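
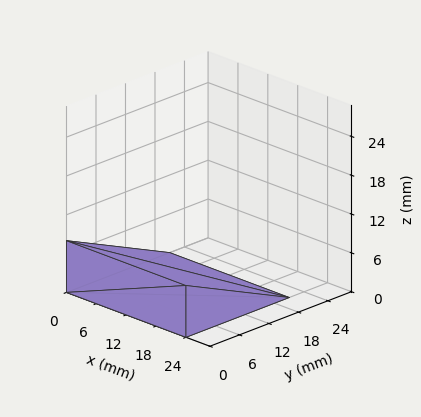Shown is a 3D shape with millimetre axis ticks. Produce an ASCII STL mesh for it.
Reading the render: the shape is a wedge (ramp): 24 × 21 mm base, rising to 8 mm along the y=0 edge and sloping linearly to z=0 at y=21 (dimensions read to the nearest mm from the axis ticks). For the STL, each face is triangulated and given an outward normal.

solid part
  facet normal 0.0000 0.0000 -1.0000
    outer loop
      vertex 24.000 21.000 0.000
      vertex 24.000 0.000 0.000
      vertex 0.000 0.000 0.000
    endloop
  endfacet
  facet normal 0.0000 0.0000 -1.0000
    outer loop
      vertex 0.000 21.000 0.000
      vertex 24.000 21.000 0.000
      vertex 0.000 0.000 0.000
    endloop
  endfacet
  facet normal 0.0000 -1.0000 0.0000
    outer loop
      vertex 0.000 0.000 0.000
      vertex 24.000 0.000 0.000
      vertex 24.000 0.000 8.000
    endloop
  endfacet
  facet normal 0.0000 -1.0000 0.0000
    outer loop
      vertex 0.000 0.000 0.000
      vertex 24.000 0.000 8.000
      vertex 0.000 0.000 8.000
    endloop
  endfacet
  facet normal 0.0000 0.3560 0.9345
    outer loop
      vertex 0.000 0.000 8.000
      vertex 24.000 0.000 8.000
      vertex 24.000 21.000 0.000
    endloop
  endfacet
  facet normal 0.0000 0.3560 0.9345
    outer loop
      vertex 0.000 0.000 8.000
      vertex 24.000 21.000 0.000
      vertex 0.000 21.000 0.000
    endloop
  endfacet
  facet normal -1.0000 0.0000 0.0000
    outer loop
      vertex 0.000 0.000 8.000
      vertex 0.000 21.000 0.000
      vertex 0.000 0.000 0.000
    endloop
  endfacet
  facet normal 1.0000 0.0000 0.0000
    outer loop
      vertex 24.000 0.000 0.000
      vertex 24.000 21.000 0.000
      vertex 24.000 0.000 8.000
    endloop
  endfacet
endsolid part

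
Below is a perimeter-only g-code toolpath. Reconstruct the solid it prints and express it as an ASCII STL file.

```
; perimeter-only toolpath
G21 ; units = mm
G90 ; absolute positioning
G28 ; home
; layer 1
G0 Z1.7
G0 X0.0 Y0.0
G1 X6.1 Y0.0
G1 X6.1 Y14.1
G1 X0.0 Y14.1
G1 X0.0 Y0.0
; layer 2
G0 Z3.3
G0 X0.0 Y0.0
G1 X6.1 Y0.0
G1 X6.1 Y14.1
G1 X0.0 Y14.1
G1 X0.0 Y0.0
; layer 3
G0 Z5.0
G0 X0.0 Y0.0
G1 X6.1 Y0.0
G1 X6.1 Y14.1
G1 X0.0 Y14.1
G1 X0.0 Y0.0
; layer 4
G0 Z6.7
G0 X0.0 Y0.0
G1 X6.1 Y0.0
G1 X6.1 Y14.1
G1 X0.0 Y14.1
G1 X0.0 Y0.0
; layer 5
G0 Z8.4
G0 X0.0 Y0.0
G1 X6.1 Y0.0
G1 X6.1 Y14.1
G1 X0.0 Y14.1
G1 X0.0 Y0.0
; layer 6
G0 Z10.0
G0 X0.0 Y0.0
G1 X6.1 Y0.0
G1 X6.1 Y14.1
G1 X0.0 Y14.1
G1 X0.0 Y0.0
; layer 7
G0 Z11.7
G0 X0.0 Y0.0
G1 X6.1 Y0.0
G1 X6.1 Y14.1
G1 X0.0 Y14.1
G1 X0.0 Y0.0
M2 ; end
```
solid part
  facet normal 0.0000 0.0000 -1.0000
    outer loop
      vertex 6.1 14.1 0.0
      vertex 6.1 0.0 0.0
      vertex 0.0 0.0 0.0
    endloop
  endfacet
  facet normal 0.0000 0.0000 -1.0000
    outer loop
      vertex 0.0 14.1 0.0
      vertex 6.1 14.1 0.0
      vertex 0.0 0.0 0.0
    endloop
  endfacet
  facet normal 0.0000 0.0000 1.0000
    outer loop
      vertex 0.0 0.0 11.7
      vertex 6.1 0.0 11.7
      vertex 6.1 14.1 11.7
    endloop
  endfacet
  facet normal 0.0000 0.0000 1.0000
    outer loop
      vertex 0.0 0.0 11.7
      vertex 6.1 14.1 11.7
      vertex 0.0 14.1 11.7
    endloop
  endfacet
  facet normal 0.0000 -1.0000 0.0000
    outer loop
      vertex 0.0 0.0 0.0
      vertex 6.1 0.0 0.0
      vertex 6.1 0.0 11.7
    endloop
  endfacet
  facet normal 0.0000 -1.0000 0.0000
    outer loop
      vertex 0.0 0.0 0.0
      vertex 6.1 0.0 11.7
      vertex 0.0 0.0 11.7
    endloop
  endfacet
  facet normal 0.0000 1.0000 0.0000
    outer loop
      vertex 6.1 14.1 11.7
      vertex 6.1 14.1 0.0
      vertex 0.0 14.1 0.0
    endloop
  endfacet
  facet normal 0.0000 1.0000 0.0000
    outer loop
      vertex 0.0 14.1 11.7
      vertex 6.1 14.1 11.7
      vertex 0.0 14.1 0.0
    endloop
  endfacet
  facet normal -1.0000 0.0000 0.0000
    outer loop
      vertex 0.0 14.1 11.7
      vertex 0.0 14.1 0.0
      vertex 0.0 0.0 0.0
    endloop
  endfacet
  facet normal -1.0000 0.0000 0.0000
    outer loop
      vertex 0.0 0.0 11.7
      vertex 0.0 14.1 11.7
      vertex 0.0 0.0 0.0
    endloop
  endfacet
  facet normal 1.0000 0.0000 0.0000
    outer loop
      vertex 6.1 0.0 0.0
      vertex 6.1 14.1 0.0
      vertex 6.1 14.1 11.7
    endloop
  endfacet
  facet normal 1.0000 0.0000 0.0000
    outer loop
      vertex 6.1 0.0 0.0
      vertex 6.1 14.1 11.7
      vertex 6.1 0.0 11.7
    endloop
  endfacet
endsolid part

The G0 Z moves step by Δz≈1.7 mm. Every layer's G1 loop is the same polygon, so the solid is a straight extrusion of it from z=0 to z≈11.7. Closing with flat bottom and top caps and triangulating gives 12 facets — a rectangular box, roughly 6.1 × 14.1 mm footprint and 11.7 mm tall.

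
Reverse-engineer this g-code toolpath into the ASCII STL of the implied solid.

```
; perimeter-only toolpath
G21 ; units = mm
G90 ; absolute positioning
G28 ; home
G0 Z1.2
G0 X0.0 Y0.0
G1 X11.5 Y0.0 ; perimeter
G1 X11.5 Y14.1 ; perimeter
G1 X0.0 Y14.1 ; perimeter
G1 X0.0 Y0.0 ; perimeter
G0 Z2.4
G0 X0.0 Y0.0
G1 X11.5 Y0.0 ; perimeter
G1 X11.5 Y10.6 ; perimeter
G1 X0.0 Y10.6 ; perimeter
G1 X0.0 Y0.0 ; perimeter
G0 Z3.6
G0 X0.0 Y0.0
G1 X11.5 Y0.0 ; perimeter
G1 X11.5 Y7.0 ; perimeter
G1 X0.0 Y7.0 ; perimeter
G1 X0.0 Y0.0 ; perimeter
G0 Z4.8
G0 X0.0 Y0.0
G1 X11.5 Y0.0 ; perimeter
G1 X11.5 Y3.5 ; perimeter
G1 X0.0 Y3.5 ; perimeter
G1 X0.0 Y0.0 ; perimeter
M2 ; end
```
solid part
  facet normal 0.0000 0.0000 -1.0000
    outer loop
      vertex 11.5 17.6 0.0
      vertex 11.5 0.0 0.0
      vertex 0.0 0.0 0.0
    endloop
  endfacet
  facet normal 0.0000 0.0000 -1.0000
    outer loop
      vertex 0.0 17.6 0.0
      vertex 11.5 17.6 0.0
      vertex 0.0 0.0 0.0
    endloop
  endfacet
  facet normal 0.0000 -1.0000 0.0000
    outer loop
      vertex 0.0 0.0 0.0
      vertex 11.5 0.0 0.0
      vertex 11.5 0.0 6.0
    endloop
  endfacet
  facet normal 0.0000 -1.0000 0.0000
    outer loop
      vertex 0.0 0.0 0.0
      vertex 11.5 0.0 6.0
      vertex 0.0 0.0 6.0
    endloop
  endfacet
  facet normal 0.0000 0.3227 0.9465
    outer loop
      vertex 0.0 0.0 6.0
      vertex 11.5 0.0 6.0
      vertex 11.5 17.6 0.0
    endloop
  endfacet
  facet normal 0.0000 0.3227 0.9465
    outer loop
      vertex 0.0 0.0 6.0
      vertex 11.5 17.6 0.0
      vertex 0.0 17.6 0.0
    endloop
  endfacet
  facet normal -1.0000 0.0000 0.0000
    outer loop
      vertex 0.0 0.0 6.0
      vertex 0.0 17.6 0.0
      vertex 0.0 0.0 0.0
    endloop
  endfacet
  facet normal 1.0000 0.0000 0.0000
    outer loop
      vertex 11.5 0.0 0.0
      vertex 11.5 17.6 0.0
      vertex 11.5 0.0 6.0
    endloop
  endfacet
endsolid part

The G0 Z moves step by Δz≈1.2 mm. The G1 loops shrink linearly with z, so the solid tapers from its base footprint up to z≈6. Closing with a flat bottom cap and the tapered top and triangulating gives 8 facets — a wedge (ramp): 11.5 × 17.6 mm base, rising to 6 mm along the y=0 edge and sloping linearly to z=0 at y=17.6.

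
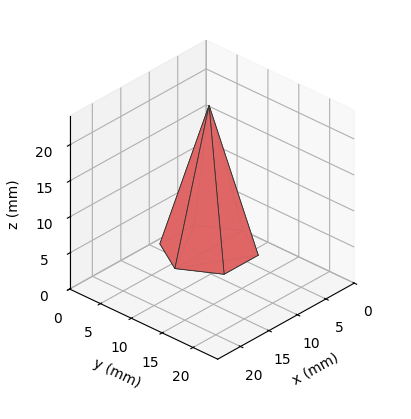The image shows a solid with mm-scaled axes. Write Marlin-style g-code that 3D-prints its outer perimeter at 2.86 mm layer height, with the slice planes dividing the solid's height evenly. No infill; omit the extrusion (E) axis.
Reading the render: the shape is a regular 6-sided pyramid, base circumscribed radius ≈ 6 mm, apex at z ≈ 20 mm (dimensions read to the nearest mm from the axis ticks). For the g-code, the solid's height is divided into equal slices at the stated Δz and each level perimeter traced with G1 moves after a G0 lift.

; perimeter-only toolpath
G21 ; units = mm
G90 ; absolute positioning
G28 ; home
; layer 1
G0 Z2.86
G0 X11.14 Y6.00
G1 X8.57 Y10.46
G1 X3.43 Y10.46
G1 X0.86 Y6.00
G1 X3.43 Y1.54
G1 X8.57 Y1.54
G1 X11.14 Y6.00
; layer 2
G0 Z5.71
G0 X10.29 Y6.00
G1 X8.14 Y9.71
G1 X3.86 Y9.71
G1 X1.71 Y6.00
G1 X3.86 Y2.29
G1 X8.14 Y2.29
G1 X10.29 Y6.00
; layer 3
G0 Z8.57
G0 X9.43 Y6.00
G1 X7.71 Y8.97
G1 X4.29 Y8.97
G1 X2.57 Y6.00
G1 X4.29 Y3.03
G1 X7.71 Y3.03
G1 X9.43 Y6.00
; layer 4
G0 Z11.43
G0 X8.57 Y6.00
G1 X7.29 Y8.23
G1 X4.71 Y8.23
G1 X3.43 Y6.00
G1 X4.71 Y3.77
G1 X7.29 Y3.77
G1 X8.57 Y6.00
; layer 5
G0 Z14.29
G0 X7.71 Y6.00
G1 X6.86 Y7.49
G1 X5.14 Y7.49
G1 X4.29 Y6.00
G1 X5.14 Y4.51
G1 X6.86 Y4.51
G1 X7.71 Y6.00
; layer 6
G0 Z17.14
G0 X6.86 Y6.00
G1 X6.43 Y6.74
G1 X5.57 Y6.74
G1 X5.14 Y6.00
G1 X5.57 Y5.26
G1 X6.43 Y5.26
G1 X6.86 Y6.00
M2 ; end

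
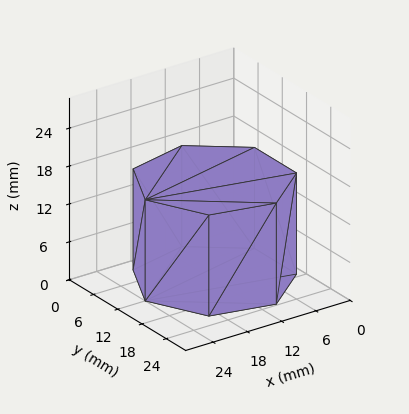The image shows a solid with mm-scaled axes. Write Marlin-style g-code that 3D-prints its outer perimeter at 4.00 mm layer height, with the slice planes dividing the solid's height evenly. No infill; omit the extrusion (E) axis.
Reading the render: the shape is a regular 7-sided prism (a cylinder approximated with 7 flat sides), circumscribed radius ≈ 12 mm, height ≈ 16 mm (dimensions read to the nearest mm from the axis ticks). For the g-code, the solid's height is divided into equal slices at the stated Δz and each level perimeter traced with G1 moves after a G0 lift.

; perimeter-only toolpath
G21 ; units = mm
G90 ; absolute positioning
G28 ; home
; layer 1
G0 Z4.00
G0 X24.00 Y12.00
G1 X19.48 Y21.38
G1 X9.33 Y23.70
G1 X1.19 Y17.21
G1 X1.19 Y6.79
G1 X9.33 Y0.30
G1 X19.48 Y2.62
G1 X24.00 Y12.00
; layer 2
G0 Z8.00
G0 X24.00 Y12.00
G1 X19.48 Y21.38
G1 X9.33 Y23.70
G1 X1.19 Y17.21
G1 X1.19 Y6.79
G1 X9.33 Y0.30
G1 X19.48 Y2.62
G1 X24.00 Y12.00
; layer 3
G0 Z12.00
G0 X24.00 Y12.00
G1 X19.48 Y21.38
G1 X9.33 Y23.70
G1 X1.19 Y17.21
G1 X1.19 Y6.79
G1 X9.33 Y0.30
G1 X19.48 Y2.62
G1 X24.00 Y12.00
; layer 4
G0 Z16.00
G0 X24.00 Y12.00
G1 X19.48 Y21.38
G1 X9.33 Y23.70
G1 X1.19 Y17.21
G1 X1.19 Y6.79
G1 X9.33 Y0.30
G1 X19.48 Y2.62
G1 X24.00 Y12.00
M2 ; end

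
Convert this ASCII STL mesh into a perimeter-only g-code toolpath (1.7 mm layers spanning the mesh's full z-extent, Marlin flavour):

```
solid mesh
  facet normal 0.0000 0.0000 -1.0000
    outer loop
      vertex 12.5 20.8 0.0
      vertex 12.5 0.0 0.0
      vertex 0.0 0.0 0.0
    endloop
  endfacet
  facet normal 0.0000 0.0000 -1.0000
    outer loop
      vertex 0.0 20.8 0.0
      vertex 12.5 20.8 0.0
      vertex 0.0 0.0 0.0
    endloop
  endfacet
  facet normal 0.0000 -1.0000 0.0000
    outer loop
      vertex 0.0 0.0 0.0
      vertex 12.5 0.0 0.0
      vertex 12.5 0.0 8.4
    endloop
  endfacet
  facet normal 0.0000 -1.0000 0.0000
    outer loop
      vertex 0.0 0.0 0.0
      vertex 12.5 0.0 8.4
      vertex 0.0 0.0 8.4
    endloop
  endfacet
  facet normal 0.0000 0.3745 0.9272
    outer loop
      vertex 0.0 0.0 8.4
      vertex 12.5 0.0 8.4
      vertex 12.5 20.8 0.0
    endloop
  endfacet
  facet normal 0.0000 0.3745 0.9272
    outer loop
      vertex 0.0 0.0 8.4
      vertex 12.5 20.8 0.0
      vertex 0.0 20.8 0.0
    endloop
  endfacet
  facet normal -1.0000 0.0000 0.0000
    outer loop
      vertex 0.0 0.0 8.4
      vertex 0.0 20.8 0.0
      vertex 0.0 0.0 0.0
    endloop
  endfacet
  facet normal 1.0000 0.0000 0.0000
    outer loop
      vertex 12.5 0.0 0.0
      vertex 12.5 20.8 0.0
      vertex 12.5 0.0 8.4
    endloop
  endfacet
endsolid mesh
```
; perimeter-only toolpath
G21 ; units = mm
G90 ; absolute positioning
G28 ; home
; layer 1
G0 Z1.7
G0 X0.0 Y0.0
G1 X12.5 Y0.0
G1 X12.5 Y16.6
G1 X0.0 Y16.6
G1 X0.0 Y0.0
; layer 2
G0 Z3.4
G0 X0.0 Y0.0
G1 X12.5 Y0.0
G1 X12.5 Y12.5
G1 X0.0 Y12.5
G1 X0.0 Y0.0
; layer 3
G0 Z5.0
G0 X0.0 Y0.0
G1 X12.5 Y0.0
G1 X12.5 Y8.3
G1 X0.0 Y8.3
G1 X0.0 Y0.0
; layer 4
G0 Z6.7
G0 X0.0 Y0.0
G1 X12.5 Y0.0
G1 X12.5 Y4.2
G1 X0.0 Y4.2
G1 X0.0 Y0.0
M2 ; end

The solid is a wedge (ramp): 12.5 × 20.8 mm base, rising to 8.4 mm along the y=0 edge and sloping linearly to z=0 at y=20.8. Slicing at Δz = 1.7 mm — 5 equal slices spanning the solid's height, so layer i sits at z = i·h/5 — gives 4 non-empty perimeters. Each is a 4-segment closed polygon; G0 lifts to the layer z and rapids to the start vertex, then G1 traces the edges. The cross-section shrinks linearly with z (the slice at the apex is degenerate and omitted).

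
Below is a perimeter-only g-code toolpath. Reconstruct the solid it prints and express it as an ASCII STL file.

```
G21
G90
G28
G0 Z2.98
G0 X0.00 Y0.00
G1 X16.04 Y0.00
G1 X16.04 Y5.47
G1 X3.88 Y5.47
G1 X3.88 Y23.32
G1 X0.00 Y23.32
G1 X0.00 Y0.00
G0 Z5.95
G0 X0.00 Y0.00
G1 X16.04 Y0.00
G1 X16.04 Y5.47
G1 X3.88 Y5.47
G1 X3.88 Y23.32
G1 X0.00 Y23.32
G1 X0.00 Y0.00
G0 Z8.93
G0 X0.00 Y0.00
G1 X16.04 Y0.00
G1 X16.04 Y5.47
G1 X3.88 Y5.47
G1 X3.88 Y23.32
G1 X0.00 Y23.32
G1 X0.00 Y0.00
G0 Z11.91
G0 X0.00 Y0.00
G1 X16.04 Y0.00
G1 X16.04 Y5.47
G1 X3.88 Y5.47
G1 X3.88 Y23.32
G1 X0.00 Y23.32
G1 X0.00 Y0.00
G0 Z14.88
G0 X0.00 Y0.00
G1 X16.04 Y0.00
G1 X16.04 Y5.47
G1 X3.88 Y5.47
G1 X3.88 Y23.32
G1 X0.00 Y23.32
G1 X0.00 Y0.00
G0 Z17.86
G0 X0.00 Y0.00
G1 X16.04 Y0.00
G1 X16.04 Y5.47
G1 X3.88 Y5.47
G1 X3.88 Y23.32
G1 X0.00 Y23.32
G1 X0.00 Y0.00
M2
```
solid part
  facet normal 0.0000 0.0000 -1.0000
    outer loop
      vertex 16.04 5.47 0.00
      vertex 16.04 0.00 0.00
      vertex 0.00 0.00 0.00
    endloop
  endfacet
  facet normal 0.0000 0.0000 -1.0000
    outer loop
      vertex 3.88 5.47 0.00
      vertex 16.04 5.47 0.00
      vertex 0.00 0.00 0.00
    endloop
  endfacet
  facet normal 0.0000 0.0000 -1.0000
    outer loop
      vertex 3.88 23.32 0.00
      vertex 3.88 5.47 0.00
      vertex 0.00 0.00 0.00
    endloop
  endfacet
  facet normal 0.0000 0.0000 -1.0000
    outer loop
      vertex 0.00 23.32 0.00
      vertex 3.88 23.32 0.00
      vertex 0.00 0.00 0.00
    endloop
  endfacet
  facet normal 0.0000 0.0000 1.0000
    outer loop
      vertex 0.00 0.00 17.86
      vertex 16.04 0.00 17.86
      vertex 16.04 5.47 17.86
    endloop
  endfacet
  facet normal 0.0000 0.0000 1.0000
    outer loop
      vertex 0.00 0.00 17.86
      vertex 16.04 5.47 17.86
      vertex 3.88 5.47 17.86
    endloop
  endfacet
  facet normal 0.0000 0.0000 1.0000
    outer loop
      vertex 0.00 0.00 17.86
      vertex 3.88 5.47 17.86
      vertex 3.88 23.32 17.86
    endloop
  endfacet
  facet normal 0.0000 0.0000 1.0000
    outer loop
      vertex 0.00 0.00 17.86
      vertex 3.88 23.32 17.86
      vertex 0.00 23.32 17.86
    endloop
  endfacet
  facet normal 0.0000 -1.0000 0.0000
    outer loop
      vertex 0.00 0.00 0.00
      vertex 16.04 0.00 0.00
      vertex 16.04 0.00 17.86
    endloop
  endfacet
  facet normal 0.0000 -1.0000 0.0000
    outer loop
      vertex 0.00 0.00 0.00
      vertex 16.04 0.00 17.86
      vertex 0.00 0.00 17.86
    endloop
  endfacet
  facet normal 1.0000 0.0000 0.0000
    outer loop
      vertex 16.04 0.00 0.00
      vertex 16.04 5.47 0.00
      vertex 16.04 5.47 17.86
    endloop
  endfacet
  facet normal 1.0000 0.0000 0.0000
    outer loop
      vertex 16.04 0.00 0.00
      vertex 16.04 5.47 17.86
      vertex 16.04 0.00 17.86
    endloop
  endfacet
  facet normal 0.0000 1.0000 0.0000
    outer loop
      vertex 16.04 5.47 0.00
      vertex 3.88 5.47 0.00
      vertex 3.88 5.47 17.86
    endloop
  endfacet
  facet normal 0.0000 1.0000 0.0000
    outer loop
      vertex 16.04 5.47 0.00
      vertex 3.88 5.47 17.86
      vertex 16.04 5.47 17.86
    endloop
  endfacet
  facet normal 1.0000 0.0000 0.0000
    outer loop
      vertex 3.88 5.47 0.00
      vertex 3.88 23.32 0.00
      vertex 3.88 23.32 17.86
    endloop
  endfacet
  facet normal 1.0000 0.0000 0.0000
    outer loop
      vertex 3.88 5.47 0.00
      vertex 3.88 23.32 17.86
      vertex 3.88 5.47 17.86
    endloop
  endfacet
  facet normal 0.0000 1.0000 0.0000
    outer loop
      vertex 3.88 23.32 0.00
      vertex 0.00 23.32 0.00
      vertex 0.00 23.32 17.86
    endloop
  endfacet
  facet normal 0.0000 1.0000 0.0000
    outer loop
      vertex 3.88 23.32 0.00
      vertex 0.00 23.32 17.86
      vertex 3.88 23.32 17.86
    endloop
  endfacet
  facet normal -1.0000 0.0000 0.0000
    outer loop
      vertex 0.00 23.32 0.00
      vertex 0.00 0.00 0.00
      vertex 0.00 0.00 17.86
    endloop
  endfacet
  facet normal -1.0000 0.0000 0.0000
    outer loop
      vertex 0.00 23.32 0.00
      vertex 0.00 0.00 17.86
      vertex 0.00 23.32 17.86
    endloop
  endfacet
endsolid part

The G0 Z moves step by Δz≈2.98 mm. Every layer's G1 loop is the same polygon, so the solid is a straight extrusion of it from z=0 to z≈17.9. Closing with flat bottom and top caps and triangulating gives 20 facets — an L-shaped prism: outer 16 × 23.3 mm, arm thicknesses ≈ 5.47 mm (horizontal) and 3.88 mm (vertical), extruded 17.9 mm in z.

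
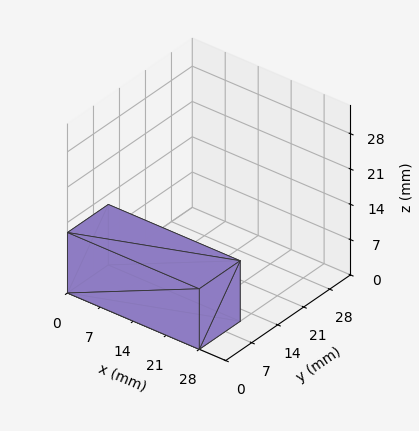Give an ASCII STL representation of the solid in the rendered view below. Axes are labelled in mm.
Reading the render: the shape is a rectangular box, roughly 28 × 11 mm footprint and 12 mm tall (dimensions read to the nearest mm from the axis ticks). For the STL, each face is triangulated and given an outward normal.

solid part
  facet normal 0.0000 0.0000 -1.0000
    outer loop
      vertex 28.000 11.000 0.000
      vertex 28.000 0.000 0.000
      vertex 0.000 0.000 0.000
    endloop
  endfacet
  facet normal 0.0000 0.0000 -1.0000
    outer loop
      vertex 0.000 11.000 0.000
      vertex 28.000 11.000 0.000
      vertex 0.000 0.000 0.000
    endloop
  endfacet
  facet normal 0.0000 0.0000 1.0000
    outer loop
      vertex 0.000 0.000 12.000
      vertex 28.000 0.000 12.000
      vertex 28.000 11.000 12.000
    endloop
  endfacet
  facet normal 0.0000 0.0000 1.0000
    outer loop
      vertex 0.000 0.000 12.000
      vertex 28.000 11.000 12.000
      vertex 0.000 11.000 12.000
    endloop
  endfacet
  facet normal 0.0000 -1.0000 0.0000
    outer loop
      vertex 0.000 0.000 0.000
      vertex 28.000 0.000 0.000
      vertex 28.000 0.000 12.000
    endloop
  endfacet
  facet normal 0.0000 -1.0000 0.0000
    outer loop
      vertex 0.000 0.000 0.000
      vertex 28.000 0.000 12.000
      vertex 0.000 0.000 12.000
    endloop
  endfacet
  facet normal 0.0000 1.0000 0.0000
    outer loop
      vertex 28.000 11.000 12.000
      vertex 28.000 11.000 0.000
      vertex 0.000 11.000 0.000
    endloop
  endfacet
  facet normal 0.0000 1.0000 0.0000
    outer loop
      vertex 0.000 11.000 12.000
      vertex 28.000 11.000 12.000
      vertex 0.000 11.000 0.000
    endloop
  endfacet
  facet normal -1.0000 0.0000 0.0000
    outer loop
      vertex 0.000 11.000 12.000
      vertex 0.000 11.000 0.000
      vertex 0.000 0.000 0.000
    endloop
  endfacet
  facet normal -1.0000 0.0000 0.0000
    outer loop
      vertex 0.000 0.000 12.000
      vertex 0.000 11.000 12.000
      vertex 0.000 0.000 0.000
    endloop
  endfacet
  facet normal 1.0000 0.0000 0.0000
    outer loop
      vertex 28.000 0.000 0.000
      vertex 28.000 11.000 0.000
      vertex 28.000 11.000 12.000
    endloop
  endfacet
  facet normal 1.0000 0.0000 0.0000
    outer loop
      vertex 28.000 0.000 0.000
      vertex 28.000 11.000 12.000
      vertex 28.000 0.000 12.000
    endloop
  endfacet
endsolid part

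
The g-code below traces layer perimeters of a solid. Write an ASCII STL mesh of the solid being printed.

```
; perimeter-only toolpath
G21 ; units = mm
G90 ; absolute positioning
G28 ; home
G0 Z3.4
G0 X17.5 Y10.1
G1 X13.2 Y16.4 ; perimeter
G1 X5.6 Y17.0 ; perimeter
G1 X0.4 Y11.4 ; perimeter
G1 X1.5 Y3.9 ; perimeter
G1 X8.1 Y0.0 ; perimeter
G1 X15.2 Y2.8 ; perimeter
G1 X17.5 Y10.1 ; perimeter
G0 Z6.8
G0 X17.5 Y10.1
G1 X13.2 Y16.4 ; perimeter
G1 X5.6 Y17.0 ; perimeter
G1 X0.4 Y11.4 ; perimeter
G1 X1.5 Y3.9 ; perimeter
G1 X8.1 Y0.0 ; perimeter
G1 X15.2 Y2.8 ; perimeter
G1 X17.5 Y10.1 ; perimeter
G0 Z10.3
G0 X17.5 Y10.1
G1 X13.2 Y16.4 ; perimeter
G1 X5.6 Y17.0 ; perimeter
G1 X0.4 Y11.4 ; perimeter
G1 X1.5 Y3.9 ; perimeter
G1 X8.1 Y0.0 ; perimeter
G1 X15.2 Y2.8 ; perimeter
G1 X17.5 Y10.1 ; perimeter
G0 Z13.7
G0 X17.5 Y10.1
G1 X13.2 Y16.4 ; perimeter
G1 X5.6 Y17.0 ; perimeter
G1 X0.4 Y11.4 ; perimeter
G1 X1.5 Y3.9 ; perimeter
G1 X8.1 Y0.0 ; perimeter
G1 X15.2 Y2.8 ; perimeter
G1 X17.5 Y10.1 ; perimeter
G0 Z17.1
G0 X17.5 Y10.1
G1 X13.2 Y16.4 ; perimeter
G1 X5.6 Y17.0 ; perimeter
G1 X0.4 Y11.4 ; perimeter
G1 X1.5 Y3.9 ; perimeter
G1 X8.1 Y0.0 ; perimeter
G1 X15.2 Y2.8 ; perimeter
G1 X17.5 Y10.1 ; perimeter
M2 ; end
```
solid part
  facet normal 0.0000 0.0000 -1.0000
    outer loop
      vertex 5.6 17.0 0.0
      vertex 13.2 16.4 0.0
      vertex 17.5 10.1 0.0
    endloop
  endfacet
  facet normal 0.0000 0.0000 -1.0000
    outer loop
      vertex 0.4 11.4 0.0
      vertex 5.6 17.0 0.0
      vertex 17.5 10.1 0.0
    endloop
  endfacet
  facet normal 0.0000 0.0000 -1.0000
    outer loop
      vertex 1.5 3.9 0.0
      vertex 0.4 11.4 0.0
      vertex 17.5 10.1 0.0
    endloop
  endfacet
  facet normal 0.0000 0.0000 -1.0000
    outer loop
      vertex 8.1 0.0 0.0
      vertex 1.5 3.9 0.0
      vertex 17.5 10.1 0.0
    endloop
  endfacet
  facet normal 0.0000 0.0000 -1.0000
    outer loop
      vertex 15.2 2.8 0.0
      vertex 8.1 0.0 0.0
      vertex 17.5 10.1 0.0
    endloop
  endfacet
  facet normal 0.0000 0.0000 1.0000
    outer loop
      vertex 17.5 10.1 17.1
      vertex 13.2 16.4 17.1
      vertex 5.6 17.0 17.1
    endloop
  endfacet
  facet normal 0.0000 0.0000 1.0000
    outer loop
      vertex 17.5 10.1 17.1
      vertex 5.6 17.0 17.1
      vertex 0.4 11.4 17.1
    endloop
  endfacet
  facet normal 0.0000 0.0000 1.0000
    outer loop
      vertex 17.5 10.1 17.1
      vertex 0.4 11.4 17.1
      vertex 1.5 3.9 17.1
    endloop
  endfacet
  facet normal 0.0000 0.0000 1.0000
    outer loop
      vertex 17.5 10.1 17.1
      vertex 1.5 3.9 17.1
      vertex 8.1 0.0 17.1
    endloop
  endfacet
  facet normal 0.0000 0.0000 1.0000
    outer loop
      vertex 17.5 10.1 17.1
      vertex 8.1 0.0 17.1
      vertex 15.2 2.8 17.1
    endloop
  endfacet
  facet normal 0.8259 0.5637 0.0000
    outer loop
      vertex 17.5 10.1 0.0
      vertex 13.2 16.4 0.0
      vertex 13.2 16.4 17.1
    endloop
  endfacet
  facet normal 0.8259 0.5637 0.0000
    outer loop
      vertex 17.5 10.1 0.0
      vertex 13.2 16.4 17.1
      vertex 17.5 10.1 17.1
    endloop
  endfacet
  facet normal 0.0787 0.9969 0.0000
    outer loop
      vertex 13.2 16.4 0.0
      vertex 5.6 17.0 0.0
      vertex 5.6 17.0 17.1
    endloop
  endfacet
  facet normal 0.0787 0.9969 0.0000
    outer loop
      vertex 13.2 16.4 0.0
      vertex 5.6 17.0 17.1
      vertex 13.2 16.4 17.1
    endloop
  endfacet
  facet normal -0.7328 0.6805 0.0000
    outer loop
      vertex 5.6 17.0 0.0
      vertex 0.4 11.4 0.0
      vertex 0.4 11.4 17.1
    endloop
  endfacet
  facet normal -0.7328 0.6805 0.0000
    outer loop
      vertex 5.6 17.0 0.0
      vertex 0.4 11.4 17.1
      vertex 5.6 17.0 17.1
    endloop
  endfacet
  facet normal -0.9894 -0.1451 0.0000
    outer loop
      vertex 0.4 11.4 0.0
      vertex 1.5 3.9 0.0
      vertex 1.5 3.9 17.1
    endloop
  endfacet
  facet normal -0.9894 -0.1451 0.0000
    outer loop
      vertex 0.4 11.4 0.0
      vertex 1.5 3.9 17.1
      vertex 0.4 11.4 17.1
    endloop
  endfacet
  facet normal -0.5087 -0.8609 0.0000
    outer loop
      vertex 1.5 3.9 0.0
      vertex 8.1 0.0 0.0
      vertex 8.1 0.0 17.1
    endloop
  endfacet
  facet normal -0.5087 -0.8609 0.0000
    outer loop
      vertex 1.5 3.9 0.0
      vertex 8.1 0.0 17.1
      vertex 1.5 3.9 17.1
    endloop
  endfacet
  facet normal 0.3669 -0.9303 0.0000
    outer loop
      vertex 8.1 0.0 0.0
      vertex 15.2 2.8 0.0
      vertex 15.2 2.8 17.1
    endloop
  endfacet
  facet normal 0.3669 -0.9303 0.0000
    outer loop
      vertex 8.1 0.0 0.0
      vertex 15.2 2.8 17.1
      vertex 8.1 0.0 17.1
    endloop
  endfacet
  facet normal 0.9538 -0.3005 0.0000
    outer loop
      vertex 15.2 2.8 0.0
      vertex 17.5 10.1 0.0
      vertex 17.5 10.1 17.1
    endloop
  endfacet
  facet normal 0.9538 -0.3005 0.0000
    outer loop
      vertex 15.2 2.8 0.0
      vertex 17.5 10.1 17.1
      vertex 15.2 2.8 17.1
    endloop
  endfacet
endsolid part

The G0 Z moves step by Δz≈3.4 mm. Every layer's G1 loop is the same polygon, so the solid is a straight extrusion of it from z=0 to z≈17.1. Closing with flat bottom and top caps and triangulating gives 24 facets — a regular 7-sided prism (a cylinder approximated with 7 flat sides), circumscribed radius ≈ 8.8 mm, height ≈ 17.1 mm.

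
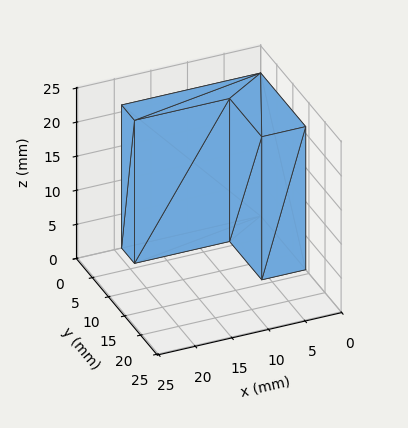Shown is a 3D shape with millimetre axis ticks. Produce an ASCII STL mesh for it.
Reading the render: the shape is an L-shaped prism: outer 19 × 14 mm, arm thicknesses ≈ 4 mm (horizontal) and 6 mm (vertical), extruded 21 mm in z (dimensions read to the nearest mm from the axis ticks). For the STL, each face is triangulated and given an outward normal.

solid part
  facet normal 0.0000 0.0000 -1.0000
    outer loop
      vertex 19.0 4.0 0.0
      vertex 19.0 0.0 0.0
      vertex 0.0 0.0 0.0
    endloop
  endfacet
  facet normal 0.0000 0.0000 -1.0000
    outer loop
      vertex 6.0 4.0 0.0
      vertex 19.0 4.0 0.0
      vertex 0.0 0.0 0.0
    endloop
  endfacet
  facet normal 0.0000 0.0000 -1.0000
    outer loop
      vertex 6.0 14.0 0.0
      vertex 6.0 4.0 0.0
      vertex 0.0 0.0 0.0
    endloop
  endfacet
  facet normal 0.0000 0.0000 -1.0000
    outer loop
      vertex 0.0 14.0 0.0
      vertex 6.0 14.0 0.0
      vertex 0.0 0.0 0.0
    endloop
  endfacet
  facet normal 0.0000 0.0000 1.0000
    outer loop
      vertex 0.0 0.0 21.0
      vertex 19.0 0.0 21.0
      vertex 19.0 4.0 21.0
    endloop
  endfacet
  facet normal 0.0000 0.0000 1.0000
    outer loop
      vertex 0.0 0.0 21.0
      vertex 19.0 4.0 21.0
      vertex 6.0 4.0 21.0
    endloop
  endfacet
  facet normal 0.0000 0.0000 1.0000
    outer loop
      vertex 0.0 0.0 21.0
      vertex 6.0 4.0 21.0
      vertex 6.0 14.0 21.0
    endloop
  endfacet
  facet normal 0.0000 0.0000 1.0000
    outer loop
      vertex 0.0 0.0 21.0
      vertex 6.0 14.0 21.0
      vertex 0.0 14.0 21.0
    endloop
  endfacet
  facet normal 0.0000 -1.0000 0.0000
    outer loop
      vertex 0.0 0.0 0.0
      vertex 19.0 0.0 0.0
      vertex 19.0 0.0 21.0
    endloop
  endfacet
  facet normal 0.0000 -1.0000 0.0000
    outer loop
      vertex 0.0 0.0 0.0
      vertex 19.0 0.0 21.0
      vertex 0.0 0.0 21.0
    endloop
  endfacet
  facet normal 1.0000 0.0000 0.0000
    outer loop
      vertex 19.0 0.0 0.0
      vertex 19.0 4.0 0.0
      vertex 19.0 4.0 21.0
    endloop
  endfacet
  facet normal 1.0000 0.0000 0.0000
    outer loop
      vertex 19.0 0.0 0.0
      vertex 19.0 4.0 21.0
      vertex 19.0 0.0 21.0
    endloop
  endfacet
  facet normal 0.0000 1.0000 0.0000
    outer loop
      vertex 19.0 4.0 0.0
      vertex 6.0 4.0 0.0
      vertex 6.0 4.0 21.0
    endloop
  endfacet
  facet normal 0.0000 1.0000 0.0000
    outer loop
      vertex 19.0 4.0 0.0
      vertex 6.0 4.0 21.0
      vertex 19.0 4.0 21.0
    endloop
  endfacet
  facet normal 1.0000 0.0000 0.0000
    outer loop
      vertex 6.0 4.0 0.0
      vertex 6.0 14.0 0.0
      vertex 6.0 14.0 21.0
    endloop
  endfacet
  facet normal 1.0000 0.0000 0.0000
    outer loop
      vertex 6.0 4.0 0.0
      vertex 6.0 14.0 21.0
      vertex 6.0 4.0 21.0
    endloop
  endfacet
  facet normal 0.0000 1.0000 0.0000
    outer loop
      vertex 6.0 14.0 0.0
      vertex 0.0 14.0 0.0
      vertex 0.0 14.0 21.0
    endloop
  endfacet
  facet normal 0.0000 1.0000 0.0000
    outer loop
      vertex 6.0 14.0 0.0
      vertex 0.0 14.0 21.0
      vertex 6.0 14.0 21.0
    endloop
  endfacet
  facet normal -1.0000 0.0000 0.0000
    outer loop
      vertex 0.0 14.0 0.0
      vertex 0.0 0.0 0.0
      vertex 0.0 0.0 21.0
    endloop
  endfacet
  facet normal -1.0000 0.0000 0.0000
    outer loop
      vertex 0.0 14.0 0.0
      vertex 0.0 0.0 21.0
      vertex 0.0 14.0 21.0
    endloop
  endfacet
endsolid part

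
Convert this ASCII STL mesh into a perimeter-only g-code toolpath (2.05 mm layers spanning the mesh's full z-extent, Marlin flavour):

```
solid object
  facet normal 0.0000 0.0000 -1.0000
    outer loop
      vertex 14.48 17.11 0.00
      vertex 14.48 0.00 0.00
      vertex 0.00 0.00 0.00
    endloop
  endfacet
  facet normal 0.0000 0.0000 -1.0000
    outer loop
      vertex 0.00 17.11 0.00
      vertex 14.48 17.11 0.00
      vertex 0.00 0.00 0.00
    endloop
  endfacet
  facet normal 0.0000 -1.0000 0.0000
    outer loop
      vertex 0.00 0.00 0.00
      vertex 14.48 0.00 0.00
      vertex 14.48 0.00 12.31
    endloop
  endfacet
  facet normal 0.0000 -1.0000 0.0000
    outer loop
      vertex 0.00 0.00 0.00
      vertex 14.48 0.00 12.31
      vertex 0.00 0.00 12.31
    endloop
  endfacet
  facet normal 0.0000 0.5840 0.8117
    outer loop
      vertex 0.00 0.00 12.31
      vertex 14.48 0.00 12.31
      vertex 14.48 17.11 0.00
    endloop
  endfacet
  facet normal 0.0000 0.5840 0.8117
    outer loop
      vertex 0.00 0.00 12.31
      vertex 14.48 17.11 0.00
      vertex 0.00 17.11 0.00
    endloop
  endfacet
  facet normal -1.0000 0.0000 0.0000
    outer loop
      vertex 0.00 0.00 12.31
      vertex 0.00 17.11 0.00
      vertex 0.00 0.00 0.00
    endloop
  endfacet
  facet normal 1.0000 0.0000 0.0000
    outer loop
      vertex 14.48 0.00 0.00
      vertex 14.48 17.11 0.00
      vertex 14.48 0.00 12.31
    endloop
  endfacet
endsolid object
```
; perimeter-only toolpath
G21 ; units = mm
G90 ; absolute positioning
G28 ; home
; layer 1
G0 Z2.05
G0 X0.00 Y0.00
G1 X14.48 Y0.00
G1 X14.48 Y14.26
G1 X0.00 Y14.26
G1 X0.00 Y0.00
; layer 2
G0 Z4.10
G0 X0.00 Y0.00
G1 X14.48 Y0.00
G1 X14.48 Y11.41
G1 X0.00 Y11.41
G1 X0.00 Y0.00
; layer 3
G0 Z6.16
G0 X0.00 Y0.00
G1 X14.48 Y0.00
G1 X14.48 Y8.55
G1 X0.00 Y8.55
G1 X0.00 Y0.00
; layer 4
G0 Z8.21
G0 X0.00 Y0.00
G1 X14.48 Y0.00
G1 X14.48 Y5.70
G1 X0.00 Y5.70
G1 X0.00 Y0.00
; layer 5
G0 Z10.26
G0 X0.00 Y0.00
G1 X14.48 Y0.00
G1 X14.48 Y2.85
G1 X0.00 Y2.85
G1 X0.00 Y0.00
M2 ; end

The solid is a wedge (ramp): 14.5 × 17.1 mm base, rising to 12.3 mm along the y=0 edge and sloping linearly to z=0 at y=17.1. Slicing at Δz = 2.05 mm — 6 equal slices spanning the solid's height, so layer i sits at z = i·h/6 — gives 5 non-empty perimeters. Each is a 4-segment closed polygon; G0 lifts to the layer z and rapids to the start vertex, then G1 traces the edges. The cross-section shrinks linearly with z (the slice at the apex is degenerate and omitted).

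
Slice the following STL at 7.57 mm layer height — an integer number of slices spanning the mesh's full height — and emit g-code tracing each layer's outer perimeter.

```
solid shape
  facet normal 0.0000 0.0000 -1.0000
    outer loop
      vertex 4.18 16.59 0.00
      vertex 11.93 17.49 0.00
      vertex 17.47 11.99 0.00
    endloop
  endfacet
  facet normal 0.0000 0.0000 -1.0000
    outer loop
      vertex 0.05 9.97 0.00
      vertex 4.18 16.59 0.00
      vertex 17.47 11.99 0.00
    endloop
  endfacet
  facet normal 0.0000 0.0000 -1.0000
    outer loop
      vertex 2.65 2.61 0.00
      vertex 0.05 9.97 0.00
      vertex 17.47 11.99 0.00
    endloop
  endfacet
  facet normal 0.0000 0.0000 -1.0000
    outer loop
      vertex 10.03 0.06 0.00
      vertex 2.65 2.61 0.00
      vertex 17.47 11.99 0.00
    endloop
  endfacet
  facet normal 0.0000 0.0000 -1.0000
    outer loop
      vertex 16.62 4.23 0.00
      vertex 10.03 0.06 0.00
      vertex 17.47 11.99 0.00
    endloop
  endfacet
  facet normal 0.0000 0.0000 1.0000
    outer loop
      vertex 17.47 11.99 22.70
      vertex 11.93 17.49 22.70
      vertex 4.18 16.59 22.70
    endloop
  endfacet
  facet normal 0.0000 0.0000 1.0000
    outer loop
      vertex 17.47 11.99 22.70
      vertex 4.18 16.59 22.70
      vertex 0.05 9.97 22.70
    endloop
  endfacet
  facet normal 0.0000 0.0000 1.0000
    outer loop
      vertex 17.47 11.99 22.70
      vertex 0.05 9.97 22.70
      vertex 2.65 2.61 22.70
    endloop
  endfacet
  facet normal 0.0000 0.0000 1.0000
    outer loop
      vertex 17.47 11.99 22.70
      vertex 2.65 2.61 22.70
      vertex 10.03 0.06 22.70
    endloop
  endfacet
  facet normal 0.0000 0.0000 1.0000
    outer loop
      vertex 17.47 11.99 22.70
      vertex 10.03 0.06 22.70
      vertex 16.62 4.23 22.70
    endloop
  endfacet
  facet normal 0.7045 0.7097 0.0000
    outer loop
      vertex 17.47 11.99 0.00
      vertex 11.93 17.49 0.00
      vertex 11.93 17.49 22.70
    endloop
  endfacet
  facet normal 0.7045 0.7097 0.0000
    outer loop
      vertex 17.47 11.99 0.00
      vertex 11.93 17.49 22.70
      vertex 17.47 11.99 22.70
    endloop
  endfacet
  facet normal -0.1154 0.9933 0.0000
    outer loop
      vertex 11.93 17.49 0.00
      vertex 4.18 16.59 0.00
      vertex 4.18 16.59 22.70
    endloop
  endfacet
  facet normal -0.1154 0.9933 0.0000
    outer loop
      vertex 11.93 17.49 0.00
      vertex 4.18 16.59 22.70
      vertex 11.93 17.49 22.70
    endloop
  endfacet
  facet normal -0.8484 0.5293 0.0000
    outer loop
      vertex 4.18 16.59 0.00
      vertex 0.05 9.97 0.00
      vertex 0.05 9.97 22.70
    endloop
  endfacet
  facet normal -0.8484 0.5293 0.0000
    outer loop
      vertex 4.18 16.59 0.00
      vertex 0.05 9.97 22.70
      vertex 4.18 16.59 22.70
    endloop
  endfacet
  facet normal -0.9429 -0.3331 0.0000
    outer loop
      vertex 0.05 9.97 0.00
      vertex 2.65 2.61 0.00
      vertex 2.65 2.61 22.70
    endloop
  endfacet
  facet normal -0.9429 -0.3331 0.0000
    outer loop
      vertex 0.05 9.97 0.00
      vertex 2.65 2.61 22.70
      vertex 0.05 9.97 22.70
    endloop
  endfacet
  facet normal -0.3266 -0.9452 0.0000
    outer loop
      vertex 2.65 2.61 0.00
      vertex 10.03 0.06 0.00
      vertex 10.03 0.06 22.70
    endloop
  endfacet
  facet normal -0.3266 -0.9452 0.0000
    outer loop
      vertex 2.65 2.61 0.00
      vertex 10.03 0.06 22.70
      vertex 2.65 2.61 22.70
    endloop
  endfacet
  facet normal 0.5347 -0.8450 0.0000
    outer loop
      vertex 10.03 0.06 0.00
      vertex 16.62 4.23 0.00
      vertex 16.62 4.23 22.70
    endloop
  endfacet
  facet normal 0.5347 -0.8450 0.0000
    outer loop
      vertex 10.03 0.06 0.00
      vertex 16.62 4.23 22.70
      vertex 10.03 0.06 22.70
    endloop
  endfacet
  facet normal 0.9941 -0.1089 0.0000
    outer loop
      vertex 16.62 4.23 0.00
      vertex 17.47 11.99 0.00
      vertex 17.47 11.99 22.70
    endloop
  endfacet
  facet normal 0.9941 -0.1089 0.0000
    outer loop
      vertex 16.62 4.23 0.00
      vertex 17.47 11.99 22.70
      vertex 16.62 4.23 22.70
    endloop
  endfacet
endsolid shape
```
; perimeter-only toolpath
G21 ; units = mm
G90 ; absolute positioning
G28 ; home
; layer 1
G0 Z7.57
G0 X17.47 Y11.99
G1 X11.93 Y17.49
G1 X4.18 Y16.59
G1 X0.05 Y9.97
G1 X2.65 Y2.61
G1 X10.03 Y0.06
G1 X16.62 Y4.23
G1 X17.47 Y11.99
; layer 2
G0 Z15.13
G0 X17.47 Y11.99
G1 X11.93 Y17.49
G1 X4.18 Y16.59
G1 X0.05 Y9.97
G1 X2.65 Y2.61
G1 X10.03 Y0.06
G1 X16.62 Y4.23
G1 X17.47 Y11.99
; layer 3
G0 Z22.70
G0 X17.47 Y11.99
G1 X11.93 Y17.49
G1 X4.18 Y16.59
G1 X0.05 Y9.97
G1 X2.65 Y2.61
G1 X10.03 Y0.06
G1 X16.62 Y4.23
G1 X17.47 Y11.99
M2 ; end

The solid is a regular 7-sided prism (a cylinder approximated with 7 flat sides), circumscribed radius ≈ 8.99 mm, height ≈ 22.7 mm. Slicing at Δz = 7.57 mm — 3 equal slices spanning the solid's height, so layer i sits at z = i·h/3 — gives 3 non-empty perimeters. Each is a 7-segment closed polygon; G0 lifts to the layer z and rapids to the start vertex, then G1 traces the edges.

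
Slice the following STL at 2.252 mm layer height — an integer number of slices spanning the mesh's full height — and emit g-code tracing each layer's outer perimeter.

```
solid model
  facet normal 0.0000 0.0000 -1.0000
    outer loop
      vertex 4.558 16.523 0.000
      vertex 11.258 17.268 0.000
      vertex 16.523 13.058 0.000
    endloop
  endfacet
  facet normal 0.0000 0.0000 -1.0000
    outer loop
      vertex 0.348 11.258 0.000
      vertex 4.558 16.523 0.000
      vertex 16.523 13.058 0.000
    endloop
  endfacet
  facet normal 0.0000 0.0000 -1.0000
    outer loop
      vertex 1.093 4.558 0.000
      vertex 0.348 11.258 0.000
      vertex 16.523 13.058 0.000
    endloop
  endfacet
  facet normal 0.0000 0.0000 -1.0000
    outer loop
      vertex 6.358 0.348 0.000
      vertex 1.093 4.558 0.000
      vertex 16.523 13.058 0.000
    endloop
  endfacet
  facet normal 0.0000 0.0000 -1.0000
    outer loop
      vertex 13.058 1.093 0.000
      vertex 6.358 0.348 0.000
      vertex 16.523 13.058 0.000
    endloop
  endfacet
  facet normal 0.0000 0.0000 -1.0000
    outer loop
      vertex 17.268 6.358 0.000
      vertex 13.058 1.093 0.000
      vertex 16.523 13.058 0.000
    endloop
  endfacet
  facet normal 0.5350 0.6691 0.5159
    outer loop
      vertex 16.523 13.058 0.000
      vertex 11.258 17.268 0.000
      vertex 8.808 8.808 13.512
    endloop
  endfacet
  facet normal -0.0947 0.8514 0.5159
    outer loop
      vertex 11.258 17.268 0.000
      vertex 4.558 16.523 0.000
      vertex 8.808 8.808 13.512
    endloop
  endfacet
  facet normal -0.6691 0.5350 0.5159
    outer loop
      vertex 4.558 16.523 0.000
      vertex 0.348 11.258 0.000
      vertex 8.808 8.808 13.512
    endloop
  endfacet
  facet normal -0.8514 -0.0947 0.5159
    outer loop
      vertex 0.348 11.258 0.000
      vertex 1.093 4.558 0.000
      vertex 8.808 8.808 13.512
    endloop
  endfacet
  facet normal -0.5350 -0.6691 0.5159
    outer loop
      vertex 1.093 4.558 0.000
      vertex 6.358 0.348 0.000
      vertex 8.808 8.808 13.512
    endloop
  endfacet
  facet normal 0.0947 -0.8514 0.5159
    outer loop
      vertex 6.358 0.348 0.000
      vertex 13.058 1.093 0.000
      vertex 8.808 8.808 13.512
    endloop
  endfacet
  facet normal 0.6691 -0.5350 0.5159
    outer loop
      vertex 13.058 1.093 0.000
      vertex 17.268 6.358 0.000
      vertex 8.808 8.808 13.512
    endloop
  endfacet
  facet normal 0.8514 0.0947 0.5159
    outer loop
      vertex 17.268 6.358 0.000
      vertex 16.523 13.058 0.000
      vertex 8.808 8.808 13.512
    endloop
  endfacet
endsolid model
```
; perimeter-only toolpath
G21 ; units = mm
G90 ; absolute positioning
G28 ; home
; layer 1
G0 Z2.252
G0 X15.237 Y12.350
G1 X10.850 Y15.858
G1 X5.266 Y15.237
G1 X1.758 Y10.850
G1 X2.379 Y5.266
G1 X6.766 Y1.758
G1 X12.350 Y2.379
G1 X15.858 Y6.766
G1 X15.237 Y12.350
; layer 2
G0 Z4.504
G0 X13.951 Y11.641
G1 X10.441 Y14.448
G1 X5.975 Y13.951
G1 X3.168 Y10.441
G1 X3.665 Y5.975
G1 X7.175 Y3.168
G1 X11.641 Y3.665
G1 X14.448 Y7.175
G1 X13.951 Y11.641
; layer 3
G0 Z6.756
G0 X12.665 Y10.933
G1 X10.033 Y13.038
G1 X6.683 Y12.665
G1 X4.578 Y10.033
G1 X4.950 Y6.683
G1 X7.583 Y4.578
G1 X10.933 Y4.950
G1 X13.038 Y7.583
G1 X12.665 Y10.933
; layer 4
G0 Z9.008
G0 X11.380 Y10.225
G1 X9.625 Y11.628
G1 X7.391 Y11.380
G1 X5.988 Y9.625
G1 X6.236 Y7.391
G1 X7.991 Y5.988
G1 X10.225 Y6.236
G1 X11.628 Y7.991
G1 X11.380 Y10.225
; layer 5
G0 Z11.260
G0 X10.094 Y9.516
G1 X9.216 Y10.218
G1 X8.100 Y10.094
G1 X7.398 Y9.216
G1 X7.522 Y8.100
G1 X8.400 Y7.398
G1 X9.516 Y7.522
G1 X10.218 Y8.400
G1 X10.094 Y9.516
M2 ; end

The solid is a regular 8-sided pyramid, base circumscribed radius ≈ 8.81 mm, apex at z ≈ 13.5 mm. Slicing at Δz = 2.252 mm — 6 equal slices spanning the solid's height, so layer i sits at z = i·h/6 — gives 5 non-empty perimeters. Each is a 8-segment closed polygon; G0 lifts to the layer z and rapids to the start vertex, then G1 traces the edges. The cross-section shrinks linearly with z (the slice at the apex is degenerate and omitted).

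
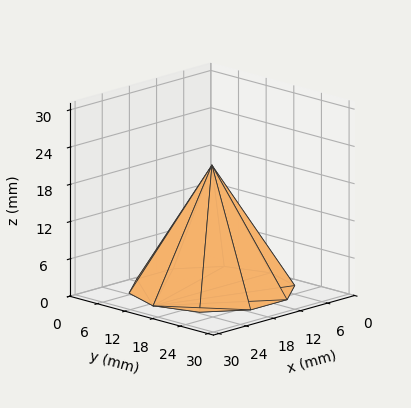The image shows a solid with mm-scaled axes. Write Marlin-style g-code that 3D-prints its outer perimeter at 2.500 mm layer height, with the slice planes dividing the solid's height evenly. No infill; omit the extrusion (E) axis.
Reading the render: the shape is a regular 10-sided pyramid, base circumscribed radius ≈ 13 mm, apex at z ≈ 20 mm (dimensions read to the nearest mm from the axis ticks). For the g-code, the solid's height is divided into equal slices at the stated Δz and each level perimeter traced with G1 moves after a G0 lift.

; perimeter-only toolpath
G21 ; units = mm
G90 ; absolute positioning
G28 ; home
; layer 1
G0 Z2.500
G0 X24.375 Y13.000
G1 X22.202 Y19.686
G1 X16.515 Y23.819
G1 X9.485 Y23.819
G1 X3.798 Y19.686
G1 X1.625 Y13.000
G1 X3.798 Y6.314
G1 X9.485 Y2.181
G1 X16.515 Y2.181
G1 X22.202 Y6.314
G1 X24.375 Y13.000
; layer 2
G0 Z5.000
G0 X22.750 Y13.000
G1 X20.888 Y18.731
G1 X16.013 Y22.273
G1 X9.987 Y22.273
G1 X5.112 Y18.731
G1 X3.250 Y13.000
G1 X5.112 Y7.269
G1 X9.987 Y3.727
G1 X16.013 Y3.727
G1 X20.888 Y7.269
G1 X22.750 Y13.000
; layer 3
G0 Z7.500
G0 X21.125 Y13.000
G1 X19.573 Y17.776
G1 X15.511 Y20.727
G1 X10.489 Y20.727
G1 X6.427 Y17.776
G1 X4.875 Y13.000
G1 X6.427 Y8.224
G1 X10.489 Y5.272
G1 X15.511 Y5.272
G1 X19.573 Y8.224
G1 X21.125 Y13.000
; layer 4
G0 Z10.000
G0 X19.500 Y13.000
G1 X18.258 Y16.820
G1 X15.008 Y19.182
G1 X10.992 Y19.182
G1 X7.742 Y16.820
G1 X6.500 Y13.000
G1 X7.742 Y9.180
G1 X10.992 Y6.818
G1 X15.008 Y6.818
G1 X18.258 Y9.180
G1 X19.500 Y13.000
; layer 5
G0 Z12.500
G0 X17.875 Y13.000
G1 X16.944 Y15.865
G1 X14.506 Y17.636
G1 X11.494 Y17.636
G1 X9.056 Y15.865
G1 X8.125 Y13.000
G1 X9.056 Y10.135
G1 X11.494 Y8.364
G1 X14.506 Y8.364
G1 X16.944 Y10.135
G1 X17.875 Y13.000
; layer 6
G0 Z15.000
G0 X16.250 Y13.000
G1 X15.629 Y14.910
G1 X14.004 Y16.091
G1 X11.996 Y16.091
G1 X10.371 Y14.910
G1 X9.750 Y13.000
G1 X10.371 Y11.090
G1 X11.996 Y9.909
G1 X14.004 Y9.909
G1 X15.629 Y11.090
G1 X16.250 Y13.000
; layer 7
G0 Z17.500
G0 X14.625 Y13.000
G1 X14.315 Y13.955
G1 X13.502 Y14.546
G1 X12.498 Y14.546
G1 X11.685 Y13.955
G1 X11.375 Y13.000
G1 X11.685 Y12.045
G1 X12.498 Y11.454
G1 X13.502 Y11.454
G1 X14.315 Y12.045
G1 X14.625 Y13.000
M2 ; end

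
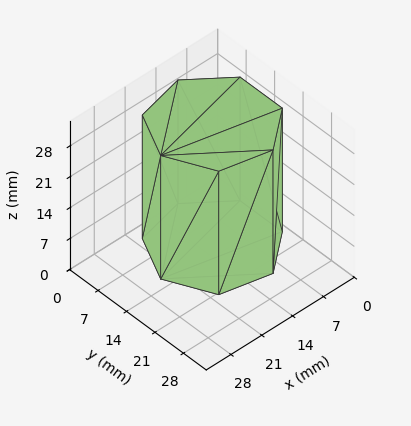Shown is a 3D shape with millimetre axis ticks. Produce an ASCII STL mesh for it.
Reading the render: the shape is a regular 7-sided prism (a cylinder approximated with 7 flat sides), circumscribed radius ≈ 12 mm, height ≈ 28 mm (dimensions read to the nearest mm from the axis ticks). For the STL, each face is triangulated and given an outward normal.

solid part
  facet normal 0.0000 0.0000 -1.0000
    outer loop
      vertex 9.3 23.7 0.0
      vertex 19.5 21.4 0.0
      vertex 24.0 12.0 0.0
    endloop
  endfacet
  facet normal 0.0000 0.0000 -1.0000
    outer loop
      vertex 1.2 17.2 0.0
      vertex 9.3 23.7 0.0
      vertex 24.0 12.0 0.0
    endloop
  endfacet
  facet normal 0.0000 0.0000 -1.0000
    outer loop
      vertex 1.2 6.8 0.0
      vertex 1.2 17.2 0.0
      vertex 24.0 12.0 0.0
    endloop
  endfacet
  facet normal 0.0000 0.0000 -1.0000
    outer loop
      vertex 9.3 0.3 0.0
      vertex 1.2 6.8 0.0
      vertex 24.0 12.0 0.0
    endloop
  endfacet
  facet normal 0.0000 0.0000 -1.0000
    outer loop
      vertex 19.5 2.6 0.0
      vertex 9.3 0.3 0.0
      vertex 24.0 12.0 0.0
    endloop
  endfacet
  facet normal 0.0000 0.0000 1.0000
    outer loop
      vertex 24.0 12.0 28.0
      vertex 19.5 21.4 28.0
      vertex 9.3 23.7 28.0
    endloop
  endfacet
  facet normal 0.0000 0.0000 1.0000
    outer loop
      vertex 24.0 12.0 28.0
      vertex 9.3 23.7 28.0
      vertex 1.2 17.2 28.0
    endloop
  endfacet
  facet normal 0.0000 0.0000 1.0000
    outer loop
      vertex 24.0 12.0 28.0
      vertex 1.2 17.2 28.0
      vertex 1.2 6.8 28.0
    endloop
  endfacet
  facet normal 0.0000 0.0000 1.0000
    outer loop
      vertex 24.0 12.0 28.0
      vertex 1.2 6.8 28.0
      vertex 9.3 0.3 28.0
    endloop
  endfacet
  facet normal 0.0000 0.0000 1.0000
    outer loop
      vertex 24.0 12.0 28.0
      vertex 9.3 0.3 28.0
      vertex 19.5 2.6 28.0
    endloop
  endfacet
  facet normal 0.9020 0.4318 0.0000
    outer loop
      vertex 24.0 12.0 0.0
      vertex 19.5 21.4 0.0
      vertex 19.5 21.4 28.0
    endloop
  endfacet
  facet normal 0.9020 0.4318 0.0000
    outer loop
      vertex 24.0 12.0 0.0
      vertex 19.5 21.4 28.0
      vertex 24.0 12.0 28.0
    endloop
  endfacet
  facet normal 0.2200 0.9755 0.0000
    outer loop
      vertex 19.5 21.4 0.0
      vertex 9.3 23.7 0.0
      vertex 9.3 23.7 28.0
    endloop
  endfacet
  facet normal 0.2200 0.9755 0.0000
    outer loop
      vertex 19.5 21.4 0.0
      vertex 9.3 23.7 28.0
      vertex 19.5 21.4 28.0
    endloop
  endfacet
  facet normal -0.6259 0.7799 0.0000
    outer loop
      vertex 9.3 23.7 0.0
      vertex 1.2 17.2 0.0
      vertex 1.2 17.2 28.0
    endloop
  endfacet
  facet normal -0.6259 0.7799 0.0000
    outer loop
      vertex 9.3 23.7 0.0
      vertex 1.2 17.2 28.0
      vertex 9.3 23.7 28.0
    endloop
  endfacet
  facet normal -1.0000 0.0000 0.0000
    outer loop
      vertex 1.2 17.2 0.0
      vertex 1.2 6.8 0.0
      vertex 1.2 6.8 28.0
    endloop
  endfacet
  facet normal -1.0000 0.0000 0.0000
    outer loop
      vertex 1.2 17.2 0.0
      vertex 1.2 6.8 28.0
      vertex 1.2 17.2 28.0
    endloop
  endfacet
  facet normal -0.6259 -0.7799 0.0000
    outer loop
      vertex 1.2 6.8 0.0
      vertex 9.3 0.3 0.0
      vertex 9.3 0.3 28.0
    endloop
  endfacet
  facet normal -0.6259 -0.7799 0.0000
    outer loop
      vertex 1.2 6.8 0.0
      vertex 9.3 0.3 28.0
      vertex 1.2 6.8 28.0
    endloop
  endfacet
  facet normal 0.2200 -0.9755 0.0000
    outer loop
      vertex 9.3 0.3 0.0
      vertex 19.5 2.6 0.0
      vertex 19.5 2.6 28.0
    endloop
  endfacet
  facet normal 0.2200 -0.9755 0.0000
    outer loop
      vertex 9.3 0.3 0.0
      vertex 19.5 2.6 28.0
      vertex 9.3 0.3 28.0
    endloop
  endfacet
  facet normal 0.9020 -0.4318 0.0000
    outer loop
      vertex 19.5 2.6 0.0
      vertex 24.0 12.0 0.0
      vertex 24.0 12.0 28.0
    endloop
  endfacet
  facet normal 0.9020 -0.4318 0.0000
    outer loop
      vertex 19.5 2.6 0.0
      vertex 24.0 12.0 28.0
      vertex 19.5 2.6 28.0
    endloop
  endfacet
endsolid part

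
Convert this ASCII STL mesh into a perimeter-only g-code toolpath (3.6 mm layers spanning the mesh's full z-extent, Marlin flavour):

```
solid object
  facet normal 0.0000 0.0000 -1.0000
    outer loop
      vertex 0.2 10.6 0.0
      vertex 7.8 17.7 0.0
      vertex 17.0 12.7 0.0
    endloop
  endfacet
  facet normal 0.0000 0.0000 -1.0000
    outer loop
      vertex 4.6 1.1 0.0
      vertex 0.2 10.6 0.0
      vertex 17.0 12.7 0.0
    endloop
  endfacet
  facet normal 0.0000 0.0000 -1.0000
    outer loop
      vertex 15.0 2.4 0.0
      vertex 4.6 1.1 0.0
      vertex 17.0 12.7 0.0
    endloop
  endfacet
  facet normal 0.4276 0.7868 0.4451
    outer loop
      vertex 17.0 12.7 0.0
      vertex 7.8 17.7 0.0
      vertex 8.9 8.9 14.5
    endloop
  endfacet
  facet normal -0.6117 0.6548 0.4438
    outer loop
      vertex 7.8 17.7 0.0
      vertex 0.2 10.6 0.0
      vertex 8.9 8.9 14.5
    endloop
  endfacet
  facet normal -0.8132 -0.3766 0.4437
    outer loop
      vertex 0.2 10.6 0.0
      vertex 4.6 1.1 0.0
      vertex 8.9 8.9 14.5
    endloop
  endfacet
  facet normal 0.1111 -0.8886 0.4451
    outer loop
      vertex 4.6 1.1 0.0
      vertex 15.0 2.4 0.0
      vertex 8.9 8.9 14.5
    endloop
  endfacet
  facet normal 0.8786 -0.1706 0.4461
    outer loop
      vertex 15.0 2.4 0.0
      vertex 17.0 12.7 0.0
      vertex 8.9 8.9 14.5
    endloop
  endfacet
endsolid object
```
; perimeter-only toolpath
G21 ; units = mm
G90 ; absolute positioning
G28 ; home
; layer 1
G0 Z3.6
G0 X15.0 Y11.7
G1 X8.1 Y15.5
G1 X2.4 Y10.2
G1 X5.7 Y3.1
G1 X13.5 Y4.0
G1 X15.0 Y11.7
; layer 2
G0 Z7.2
G0 X12.9 Y10.8
G1 X8.3 Y13.3
G1 X4.5 Y9.8
G1 X6.8 Y5.0
G1 X11.9 Y5.7
G1 X12.9 Y10.8
; layer 3
G0 Z10.9
G0 X10.9 Y9.9
G1 X8.6 Y11.1
G1 X6.7 Y9.3
G1 X7.8 Y7.0
G1 X10.4 Y7.3
G1 X10.9 Y9.9
M2 ; end

The solid is a regular 5-sided pyramid, base circumscribed radius ≈ 8.9 mm, apex at z ≈ 14.5 mm. Slicing at Δz = 3.6 mm — 4 equal slices spanning the solid's height, so layer i sits at z = i·h/4 — gives 3 non-empty perimeters. Each is a 5-segment closed polygon; G0 lifts to the layer z and rapids to the start vertex, then G1 traces the edges. The cross-section shrinks linearly with z (the slice at the apex is degenerate and omitted).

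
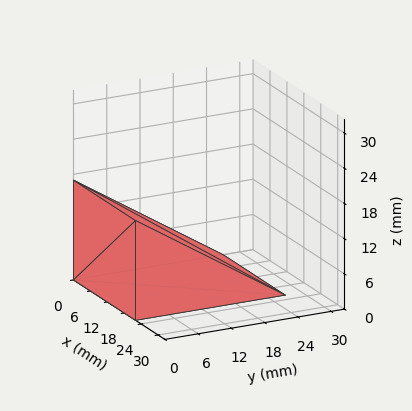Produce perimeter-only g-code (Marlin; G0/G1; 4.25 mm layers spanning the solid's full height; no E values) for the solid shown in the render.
Reading the render: the shape is a wedge (ramp): 22 × 27 mm base, rising to 17 mm along the y=0 edge and sloping linearly to z=0 at y=27 (dimensions read to the nearest mm from the axis ticks). For the g-code, the solid's height is divided into equal slices at the stated Δz and each level perimeter traced with G1 moves after a G0 lift.

; perimeter-only toolpath
G21 ; units = mm
G90 ; absolute positioning
G28 ; home
; layer 1
G0 Z4.25
G0 X0.00 Y0.00
G1 X22.00 Y0.00
G1 X22.00 Y20.25
G1 X0.00 Y20.25
G1 X0.00 Y0.00
; layer 2
G0 Z8.50
G0 X0.00 Y0.00
G1 X22.00 Y0.00
G1 X22.00 Y13.50
G1 X0.00 Y13.50
G1 X0.00 Y0.00
; layer 3
G0 Z12.75
G0 X0.00 Y0.00
G1 X22.00 Y0.00
G1 X22.00 Y6.75
G1 X0.00 Y6.75
G1 X0.00 Y0.00
M2 ; end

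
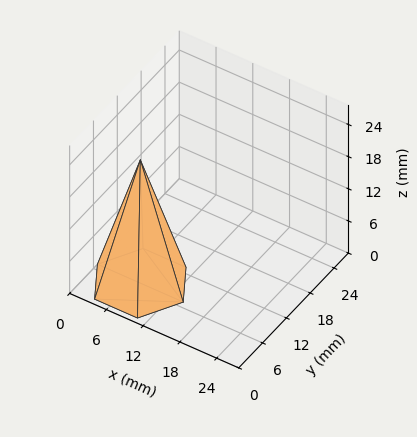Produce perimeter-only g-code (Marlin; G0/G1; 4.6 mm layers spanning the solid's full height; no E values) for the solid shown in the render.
Reading the render: the shape is a regular 6-sided pyramid, base circumscribed radius ≈ 7 mm, apex at z ≈ 23 mm (dimensions read to the nearest mm from the axis ticks). For the g-code, the solid's height is divided into equal slices at the stated Δz and each level perimeter traced with G1 moves after a G0 lift.

; perimeter-only toolpath
G21 ; units = mm
G90 ; absolute positioning
G28 ; home
; layer 1
G0 Z4.6
G0 X12.6 Y7.0
G1 X9.8 Y11.9
G1 X4.2 Y11.9
G1 X1.4 Y7.0
G1 X4.2 Y2.1
G1 X9.8 Y2.1
G1 X12.6 Y7.0
; layer 2
G0 Z9.2
G0 X11.2 Y7.0
G1 X9.1 Y10.7
G1 X4.9 Y10.7
G1 X2.8 Y7.0
G1 X4.9 Y3.3
G1 X9.1 Y3.3
G1 X11.2 Y7.0
; layer 3
G0 Z13.8
G0 X9.8 Y7.0
G1 X8.4 Y9.4
G1 X5.6 Y9.4
G1 X4.2 Y7.0
G1 X5.6 Y4.6
G1 X8.4 Y4.6
G1 X9.8 Y7.0
; layer 4
G0 Z18.4
G0 X8.4 Y7.0
G1 X7.7 Y8.2
G1 X6.3 Y8.2
G1 X5.6 Y7.0
G1 X6.3 Y5.8
G1 X7.7 Y5.8
G1 X8.4 Y7.0
M2 ; end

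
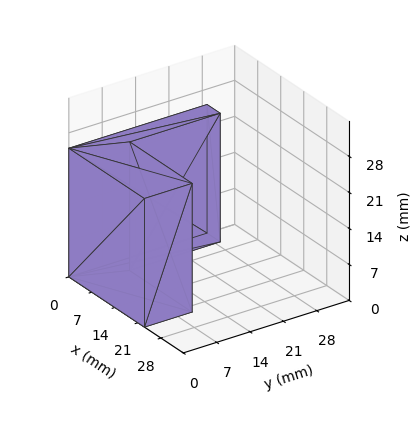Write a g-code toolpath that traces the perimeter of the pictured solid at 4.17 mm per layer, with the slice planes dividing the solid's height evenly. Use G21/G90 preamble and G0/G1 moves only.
Reading the render: the shape is an L-shaped prism: outer 23 × 29 mm, arm thicknesses ≈ 10 mm (horizontal) and 4 mm (vertical), extruded 25 mm in z (dimensions read to the nearest mm from the axis ticks). For the g-code, the solid's height is divided into equal slices at the stated Δz and each level perimeter traced with G1 moves after a G0 lift.

; perimeter-only toolpath
G21 ; units = mm
G90 ; absolute positioning
G28 ; home
; layer 1
G0 Z4.17
G0 X0.00 Y0.00
G1 X23.00 Y0.00
G1 X23.00 Y10.00
G1 X4.00 Y10.00
G1 X4.00 Y29.00
G1 X0.00 Y29.00
G1 X0.00 Y0.00
; layer 2
G0 Z8.33
G0 X0.00 Y0.00
G1 X23.00 Y0.00
G1 X23.00 Y10.00
G1 X4.00 Y10.00
G1 X4.00 Y29.00
G1 X0.00 Y29.00
G1 X0.00 Y0.00
; layer 3
G0 Z12.50
G0 X0.00 Y0.00
G1 X23.00 Y0.00
G1 X23.00 Y10.00
G1 X4.00 Y10.00
G1 X4.00 Y29.00
G1 X0.00 Y29.00
G1 X0.00 Y0.00
; layer 4
G0 Z16.67
G0 X0.00 Y0.00
G1 X23.00 Y0.00
G1 X23.00 Y10.00
G1 X4.00 Y10.00
G1 X4.00 Y29.00
G1 X0.00 Y29.00
G1 X0.00 Y0.00
; layer 5
G0 Z20.83
G0 X0.00 Y0.00
G1 X23.00 Y0.00
G1 X23.00 Y10.00
G1 X4.00 Y10.00
G1 X4.00 Y29.00
G1 X0.00 Y29.00
G1 X0.00 Y0.00
; layer 6
G0 Z25.00
G0 X0.00 Y0.00
G1 X23.00 Y0.00
G1 X23.00 Y10.00
G1 X4.00 Y10.00
G1 X4.00 Y29.00
G1 X0.00 Y29.00
G1 X0.00 Y0.00
M2 ; end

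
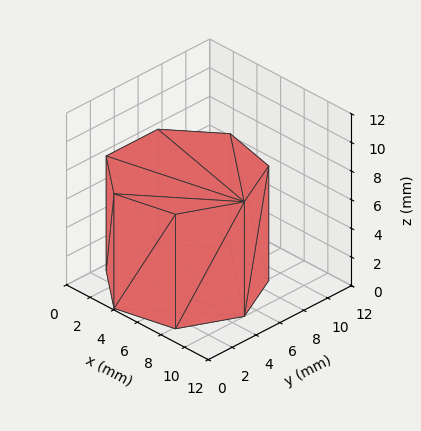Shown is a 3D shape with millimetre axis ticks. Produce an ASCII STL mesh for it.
Reading the render: the shape is a regular 7-sided prism (a cylinder approximated with 7 flat sides), circumscribed radius ≈ 5 mm, height ≈ 8 mm (dimensions read to the nearest mm from the axis ticks). For the STL, each face is triangulated and given an outward normal.

solid part
  facet normal 0.0000 0.0000 -1.0000
    outer loop
      vertex 3.89 9.87 0.00
      vertex 8.12 8.91 0.00
      vertex 10.00 5.00 0.00
    endloop
  endfacet
  facet normal 0.0000 0.0000 -1.0000
    outer loop
      vertex 0.50 7.17 0.00
      vertex 3.89 9.87 0.00
      vertex 10.00 5.00 0.00
    endloop
  endfacet
  facet normal 0.0000 0.0000 -1.0000
    outer loop
      vertex 0.50 2.83 0.00
      vertex 0.50 7.17 0.00
      vertex 10.00 5.00 0.00
    endloop
  endfacet
  facet normal 0.0000 0.0000 -1.0000
    outer loop
      vertex 3.89 0.13 0.00
      vertex 0.50 2.83 0.00
      vertex 10.00 5.00 0.00
    endloop
  endfacet
  facet normal 0.0000 0.0000 -1.0000
    outer loop
      vertex 8.12 1.09 0.00
      vertex 3.89 0.13 0.00
      vertex 10.00 5.00 0.00
    endloop
  endfacet
  facet normal 0.0000 0.0000 1.0000
    outer loop
      vertex 10.00 5.00 8.00
      vertex 8.12 8.91 8.00
      vertex 3.89 9.87 8.00
    endloop
  endfacet
  facet normal 0.0000 0.0000 1.0000
    outer loop
      vertex 10.00 5.00 8.00
      vertex 3.89 9.87 8.00
      vertex 0.50 7.17 8.00
    endloop
  endfacet
  facet normal 0.0000 0.0000 1.0000
    outer loop
      vertex 10.00 5.00 8.00
      vertex 0.50 7.17 8.00
      vertex 0.50 2.83 8.00
    endloop
  endfacet
  facet normal 0.0000 0.0000 1.0000
    outer loop
      vertex 10.00 5.00 8.00
      vertex 0.50 2.83 8.00
      vertex 3.89 0.13 8.00
    endloop
  endfacet
  facet normal 0.0000 0.0000 1.0000
    outer loop
      vertex 10.00 5.00 8.00
      vertex 3.89 0.13 8.00
      vertex 8.12 1.09 8.00
    endloop
  endfacet
  facet normal 0.9012 0.4333 0.0000
    outer loop
      vertex 10.00 5.00 0.00
      vertex 8.12 8.91 0.00
      vertex 8.12 8.91 8.00
    endloop
  endfacet
  facet normal 0.9012 0.4333 0.0000
    outer loop
      vertex 10.00 5.00 0.00
      vertex 8.12 8.91 8.00
      vertex 10.00 5.00 8.00
    endloop
  endfacet
  facet normal 0.2213 0.9752 0.0000
    outer loop
      vertex 8.12 8.91 0.00
      vertex 3.89 9.87 0.00
      vertex 3.89 9.87 8.00
    endloop
  endfacet
  facet normal 0.2213 0.9752 0.0000
    outer loop
      vertex 8.12 8.91 0.00
      vertex 3.89 9.87 8.00
      vertex 8.12 8.91 8.00
    endloop
  endfacet
  facet normal -0.6230 0.7822 0.0000
    outer loop
      vertex 3.89 9.87 0.00
      vertex 0.50 7.17 0.00
      vertex 0.50 7.17 8.00
    endloop
  endfacet
  facet normal -0.6230 0.7822 0.0000
    outer loop
      vertex 3.89 9.87 0.00
      vertex 0.50 7.17 8.00
      vertex 3.89 9.87 8.00
    endloop
  endfacet
  facet normal -1.0000 0.0000 0.0000
    outer loop
      vertex 0.50 7.17 0.00
      vertex 0.50 2.83 0.00
      vertex 0.50 2.83 8.00
    endloop
  endfacet
  facet normal -1.0000 0.0000 0.0000
    outer loop
      vertex 0.50 7.17 0.00
      vertex 0.50 2.83 8.00
      vertex 0.50 7.17 8.00
    endloop
  endfacet
  facet normal -0.6230 -0.7822 0.0000
    outer loop
      vertex 0.50 2.83 0.00
      vertex 3.89 0.13 0.00
      vertex 3.89 0.13 8.00
    endloop
  endfacet
  facet normal -0.6230 -0.7822 0.0000
    outer loop
      vertex 0.50 2.83 0.00
      vertex 3.89 0.13 8.00
      vertex 0.50 2.83 8.00
    endloop
  endfacet
  facet normal 0.2213 -0.9752 0.0000
    outer loop
      vertex 3.89 0.13 0.00
      vertex 8.12 1.09 0.00
      vertex 8.12 1.09 8.00
    endloop
  endfacet
  facet normal 0.2213 -0.9752 0.0000
    outer loop
      vertex 3.89 0.13 0.00
      vertex 8.12 1.09 8.00
      vertex 3.89 0.13 8.00
    endloop
  endfacet
  facet normal 0.9012 -0.4333 0.0000
    outer loop
      vertex 8.12 1.09 0.00
      vertex 10.00 5.00 0.00
      vertex 10.00 5.00 8.00
    endloop
  endfacet
  facet normal 0.9012 -0.4333 0.0000
    outer loop
      vertex 8.12 1.09 0.00
      vertex 10.00 5.00 8.00
      vertex 8.12 1.09 8.00
    endloop
  endfacet
endsolid part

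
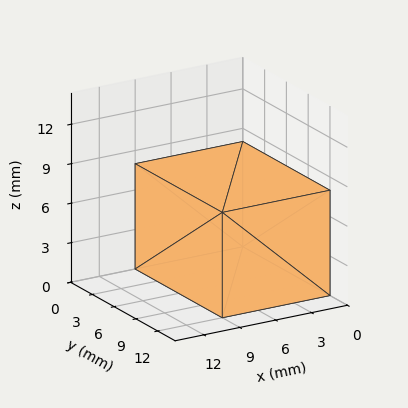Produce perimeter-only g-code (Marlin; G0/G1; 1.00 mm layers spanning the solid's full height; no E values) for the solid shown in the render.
Reading the render: the shape is a rectangular box, roughly 9 × 12 mm footprint and 8 mm tall (dimensions read to the nearest mm from the axis ticks). For the g-code, the solid's height is divided into equal slices at the stated Δz and each level perimeter traced with G1 moves after a G0 lift.

; perimeter-only toolpath
G21 ; units = mm
G90 ; absolute positioning
G28 ; home
; layer 1
G0 Z1.00
G0 X0.00 Y0.00
G1 X9.00 Y0.00
G1 X9.00 Y12.00
G1 X0.00 Y12.00
G1 X0.00 Y0.00
; layer 2
G0 Z2.00
G0 X0.00 Y0.00
G1 X9.00 Y0.00
G1 X9.00 Y12.00
G1 X0.00 Y12.00
G1 X0.00 Y0.00
; layer 3
G0 Z3.00
G0 X0.00 Y0.00
G1 X9.00 Y0.00
G1 X9.00 Y12.00
G1 X0.00 Y12.00
G1 X0.00 Y0.00
; layer 4
G0 Z4.00
G0 X0.00 Y0.00
G1 X9.00 Y0.00
G1 X9.00 Y12.00
G1 X0.00 Y12.00
G1 X0.00 Y0.00
; layer 5
G0 Z5.00
G0 X0.00 Y0.00
G1 X9.00 Y0.00
G1 X9.00 Y12.00
G1 X0.00 Y12.00
G1 X0.00 Y0.00
; layer 6
G0 Z6.00
G0 X0.00 Y0.00
G1 X9.00 Y0.00
G1 X9.00 Y12.00
G1 X0.00 Y12.00
G1 X0.00 Y0.00
; layer 7
G0 Z7.00
G0 X0.00 Y0.00
G1 X9.00 Y0.00
G1 X9.00 Y12.00
G1 X0.00 Y12.00
G1 X0.00 Y0.00
; layer 8
G0 Z8.00
G0 X0.00 Y0.00
G1 X9.00 Y0.00
G1 X9.00 Y12.00
G1 X0.00 Y12.00
G1 X0.00 Y0.00
M2 ; end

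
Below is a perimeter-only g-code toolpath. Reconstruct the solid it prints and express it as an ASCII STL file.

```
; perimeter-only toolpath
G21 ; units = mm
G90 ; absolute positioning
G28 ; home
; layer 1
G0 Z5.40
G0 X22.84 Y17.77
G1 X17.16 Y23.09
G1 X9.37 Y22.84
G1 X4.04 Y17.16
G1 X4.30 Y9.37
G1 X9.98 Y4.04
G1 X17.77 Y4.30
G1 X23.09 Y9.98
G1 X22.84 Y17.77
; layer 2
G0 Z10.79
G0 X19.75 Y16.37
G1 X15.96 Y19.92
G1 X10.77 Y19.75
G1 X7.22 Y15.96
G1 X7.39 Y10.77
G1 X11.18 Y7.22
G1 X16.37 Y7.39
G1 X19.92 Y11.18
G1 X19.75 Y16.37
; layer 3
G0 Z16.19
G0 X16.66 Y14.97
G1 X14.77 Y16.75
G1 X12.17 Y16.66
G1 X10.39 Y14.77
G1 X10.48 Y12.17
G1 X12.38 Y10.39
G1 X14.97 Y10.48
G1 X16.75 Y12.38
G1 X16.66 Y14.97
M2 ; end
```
solid part
  facet normal 0.0000 0.0000 -1.0000
    outer loop
      vertex 7.97 25.93 0.00
      vertex 18.35 26.27 0.00
      vertex 25.93 19.17 0.00
    endloop
  endfacet
  facet normal 0.0000 0.0000 -1.0000
    outer loop
      vertex 0.87 18.35 0.00
      vertex 7.97 25.93 0.00
      vertex 25.93 19.17 0.00
    endloop
  endfacet
  facet normal 0.0000 0.0000 -1.0000
    outer loop
      vertex 1.21 7.97 0.00
      vertex 0.87 18.35 0.00
      vertex 25.93 19.17 0.00
    endloop
  endfacet
  facet normal 0.0000 0.0000 -1.0000
    outer loop
      vertex 8.79 0.87 0.00
      vertex 1.21 7.97 0.00
      vertex 25.93 19.17 0.00
    endloop
  endfacet
  facet normal 0.0000 0.0000 -1.0000
    outer loop
      vertex 19.17 1.21 0.00
      vertex 8.79 0.87 0.00
      vertex 25.93 19.17 0.00
    endloop
  endfacet
  facet normal 0.0000 0.0000 -1.0000
    outer loop
      vertex 26.27 8.79 0.00
      vertex 19.17 1.21 0.00
      vertex 25.93 19.17 0.00
    endloop
  endfacet
  facet normal 0.5912 0.6311 0.5022
    outer loop
      vertex 25.93 19.17 0.00
      vertex 18.35 26.27 0.00
      vertex 13.57 13.57 21.59
    endloop
  endfacet
  facet normal -0.0283 0.8643 0.5022
    outer loop
      vertex 18.35 26.27 0.00
      vertex 7.97 25.93 0.00
      vertex 13.57 13.57 21.59
    endloop
  endfacet
  facet normal -0.6311 0.5912 0.5022
    outer loop
      vertex 7.97 25.93 0.00
      vertex 0.87 18.35 0.00
      vertex 13.57 13.57 21.59
    endloop
  endfacet
  facet normal -0.8643 -0.0283 0.5022
    outer loop
      vertex 0.87 18.35 0.00
      vertex 1.21 7.97 0.00
      vertex 13.57 13.57 21.59
    endloop
  endfacet
  facet normal -0.5912 -0.6311 0.5022
    outer loop
      vertex 1.21 7.97 0.00
      vertex 8.79 0.87 0.00
      vertex 13.57 13.57 21.59
    endloop
  endfacet
  facet normal 0.0283 -0.8643 0.5022
    outer loop
      vertex 8.79 0.87 0.00
      vertex 19.17 1.21 0.00
      vertex 13.57 13.57 21.59
    endloop
  endfacet
  facet normal 0.6311 -0.5912 0.5022
    outer loop
      vertex 19.17 1.21 0.00
      vertex 26.27 8.79 0.00
      vertex 13.57 13.57 21.59
    endloop
  endfacet
  facet normal 0.8643 0.0283 0.5022
    outer loop
      vertex 26.27 8.79 0.00
      vertex 25.93 19.17 0.00
      vertex 13.57 13.57 21.59
    endloop
  endfacet
endsolid part

The G0 Z moves step by Δz≈5.40 mm. The G1 loops shrink linearly with z, so the solid tapers from its base footprint up to z≈21.6. Closing with a flat bottom cap and the tapered top and triangulating gives 14 facets — a regular 8-sided pyramid, base circumscribed radius ≈ 13.6 mm, apex at z ≈ 21.6 mm.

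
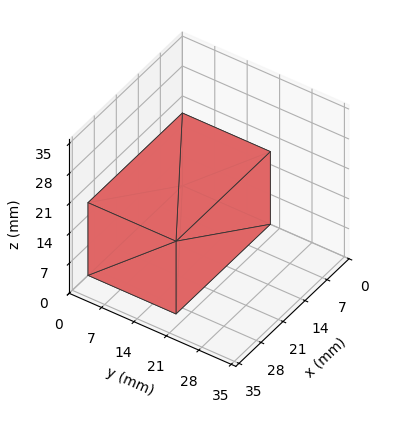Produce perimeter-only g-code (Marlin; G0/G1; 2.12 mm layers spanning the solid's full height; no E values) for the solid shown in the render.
Reading the render: the shape is a rectangular box, roughly 30 × 19 mm footprint and 17 mm tall (dimensions read to the nearest mm from the axis ticks). For the g-code, the solid's height is divided into equal slices at the stated Δz and each level perimeter traced with G1 moves after a G0 lift.

; perimeter-only toolpath
G21 ; units = mm
G90 ; absolute positioning
G28 ; home
; layer 1
G0 Z2.12
G0 X0.00 Y0.00
G1 X30.00 Y0.00
G1 X30.00 Y19.00
G1 X0.00 Y19.00
G1 X0.00 Y0.00
; layer 2
G0 Z4.25
G0 X0.00 Y0.00
G1 X30.00 Y0.00
G1 X30.00 Y19.00
G1 X0.00 Y19.00
G1 X0.00 Y0.00
; layer 3
G0 Z6.38
G0 X0.00 Y0.00
G1 X30.00 Y0.00
G1 X30.00 Y19.00
G1 X0.00 Y19.00
G1 X0.00 Y0.00
; layer 4
G0 Z8.50
G0 X0.00 Y0.00
G1 X30.00 Y0.00
G1 X30.00 Y19.00
G1 X0.00 Y19.00
G1 X0.00 Y0.00
; layer 5
G0 Z10.62
G0 X0.00 Y0.00
G1 X30.00 Y0.00
G1 X30.00 Y19.00
G1 X0.00 Y19.00
G1 X0.00 Y0.00
; layer 6
G0 Z12.75
G0 X0.00 Y0.00
G1 X30.00 Y0.00
G1 X30.00 Y19.00
G1 X0.00 Y19.00
G1 X0.00 Y0.00
; layer 7
G0 Z14.88
G0 X0.00 Y0.00
G1 X30.00 Y0.00
G1 X30.00 Y19.00
G1 X0.00 Y19.00
G1 X0.00 Y0.00
; layer 8
G0 Z17.00
G0 X0.00 Y0.00
G1 X30.00 Y0.00
G1 X30.00 Y19.00
G1 X0.00 Y19.00
G1 X0.00 Y0.00
M2 ; end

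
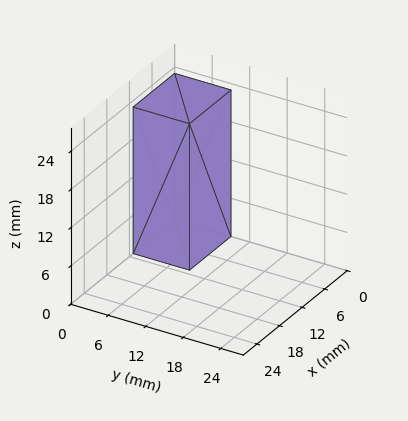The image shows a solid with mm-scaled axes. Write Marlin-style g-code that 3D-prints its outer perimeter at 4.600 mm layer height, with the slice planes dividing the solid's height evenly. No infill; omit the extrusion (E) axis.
Reading the render: the shape is a rectangular box, roughly 11 × 9 mm footprint and 23 mm tall (dimensions read to the nearest mm from the axis ticks). For the g-code, the solid's height is divided into equal slices at the stated Δz and each level perimeter traced with G1 moves after a G0 lift.

; perimeter-only toolpath
G21 ; units = mm
G90 ; absolute positioning
G28 ; home
; layer 1
G0 Z4.600
G0 X0.000 Y0.000
G1 X11.000 Y0.000
G1 X11.000 Y9.000
G1 X0.000 Y9.000
G1 X0.000 Y0.000
; layer 2
G0 Z9.200
G0 X0.000 Y0.000
G1 X11.000 Y0.000
G1 X11.000 Y9.000
G1 X0.000 Y9.000
G1 X0.000 Y0.000
; layer 3
G0 Z13.800
G0 X0.000 Y0.000
G1 X11.000 Y0.000
G1 X11.000 Y9.000
G1 X0.000 Y9.000
G1 X0.000 Y0.000
; layer 4
G0 Z18.400
G0 X0.000 Y0.000
G1 X11.000 Y0.000
G1 X11.000 Y9.000
G1 X0.000 Y9.000
G1 X0.000 Y0.000
; layer 5
G0 Z23.000
G0 X0.000 Y0.000
G1 X11.000 Y0.000
G1 X11.000 Y9.000
G1 X0.000 Y9.000
G1 X0.000 Y0.000
M2 ; end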